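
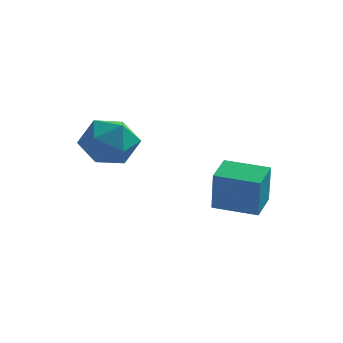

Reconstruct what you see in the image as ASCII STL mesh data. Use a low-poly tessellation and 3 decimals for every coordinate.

solid 
facet normal -0.900 0.213 0.380
outer loop
vertex -2.234 -4.052 1.266
vertex -1.826 -3.749 2.064
vertex -1.982 -3.143 1.354
endloop
endfacet
facet normal -0.901 0.282 -0.330
outer loop
vertex -2.234 -4.052 1.266
vertex -1.982 -3.143 1.354
vertex -1.827 -3.601 0.54
endloop
endfacet
facet normal -0.710 -0.346 -0.613
outer loop
vertex -2.234 -4.052 1.266
vertex -1.827 -3.601 0.54
vertex -1.574 -4.489 0.748
endloop
endfacet
facet normal -0.592 -0.802 -0.077
outer loop
vertex -2.234 -4.052 1.266
vertex -1.574 -4.489 0.748
vertex -1.573 -4.58 1.69
endloop
endfacet
facet normal -0.709 -0.457 0.536
outer loop
vertex -2.234 -4.052 1.266
vertex -1.573 -4.58 1.69
vertex -1.826 -3.749 2.064
endloop
endfacet
facet normal -0.403 0.763 -0.506
outer loop
vertex -1.827 -3.601 0.54
vertex -1.982 -3.143 1.354
vertex -1.167 -3.02 0.89
endloop
endfacet
facet normal -0.403 0.651 0.644
outer loop
vertex -1.982 -3.143 1.354
vertex -1.826 -3.749 2.064
vertex -1.166 -3.111 1.832
endloop
endfacet
facet normal -0.095 -0.432 0.897
outer loop
vertex -1.826 -3.749 2.064
vertex -1.573 -4.58 1.69
vertex -0.913 -3.999 2.04
endloop
endfacet
facet normal 0.095 -0.991 -0.096
outer loop
vertex -1.573 -4.58 1.69
vertex -1.574 -4.489 0.748
vertex -0.758 -4.457 1.226
endloop
endfacet
facet normal -0.094 -0.252 -0.963
outer loop
vertex -1.574 -4.489 0.748
vertex -1.827 -3.601 0.54
vertex -0.914 -3.851 0.516
endloop
endfacet
facet normal 0.592 0.802 0.077
outer loop
vertex -0.506 -3.548 1.314
vertex -1.167 -3.02 0.89
vertex -1.166 -3.111 1.832
endloop
endfacet
facet normal 0.710 0.346 0.613
outer loop
vertex -0.506 -3.548 1.314
vertex -1.166 -3.111 1.832
vertex -0.913 -3.999 2.04
endloop
endfacet
facet normal 0.901 -0.282 0.330
outer loop
vertex -0.506 -3.548 1.314
vertex -0.913 -3.999 2.04
vertex -0.758 -4.457 1.226
endloop
endfacet
facet normal 0.900 -0.213 -0.380
outer loop
vertex -0.506 -3.548 1.314
vertex -0.758 -4.457 1.226
vertex -0.914 -3.851 0.516
endloop
endfacet
facet normal 0.709 0.457 -0.536
outer loop
vertex -0.506 -3.548 1.314
vertex -0.914 -3.851 0.516
vertex -1.167 -3.02 0.89
endloop
endfacet
facet normal -0.095 0.991 0.096
outer loop
vertex -1.166 -3.111 1.832
vertex -1.167 -3.02 0.89
vertex -1.982 -3.143 1.354
endloop
endfacet
facet normal 0.094 0.252 0.963
outer loop
vertex -0.913 -3.999 2.04
vertex -1.166 -3.111 1.832
vertex -1.826 -3.749 2.064
endloop
endfacet
facet normal 0.403 -0.763 0.506
outer loop
vertex -0.758 -4.457 1.226
vertex -0.913 -3.999 2.04
vertex -1.573 -4.58 1.69
endloop
endfacet
facet normal 0.403 -0.651 -0.644
outer loop
vertex -0.914 -3.851 0.516
vertex -0.758 -4.457 1.226
vertex -1.574 -4.489 0.748
endloop
endfacet
facet normal 0.095 0.432 -0.897
outer loop
vertex -1.167 -3.02 0.89
vertex -0.914 -3.851 0.516
vertex -1.827 -3.601 0.54
endloop
endfacet
facet normal -0.994 0.068 0.087
outer loop
vertex 1.076 -1.372 -0.772
vertex 1.169 -0.287 -0.556
vertex 0.97 -1.075 -2.218
endloop
endfacet
facet normal -0.083 -0.977 -0.195
outer loop
vertex 2.411 -1.173 -2.344
vertex 1.076 -1.372 -0.772
vertex 0.97 -1.075 -2.218
endloop
endfacet
facet normal -0.994 0.068 0.087
outer loop
vertex 0.97 -1.075 -2.218
vertex 1.169 -0.287 -0.556
vertex 1.063 0.01 -2.002
endloop
endfacet
facet normal -0.072 0.201 -0.977
outer loop
vertex 1.063 0.01 -2.002
vertex 2.411 -1.173 -2.344
vertex 0.97 -1.075 -2.218
endloop
endfacet
facet normal 0.072 -0.201 0.977
outer loop
vertex 1.076 -1.372 -0.772
vertex 2.61 -0.385 -0.682
vertex 1.169 -0.287 -0.556
endloop
endfacet
facet normal -0.083 -0.977 -0.195
outer loop
vertex 2.517 -1.47 -0.898
vertex 1.076 -1.372 -0.772
vertex 2.411 -1.173 -2.344
endloop
endfacet
facet normal 0.072 -0.201 0.977
outer loop
vertex 2.517 -1.47 -0.898
vertex 2.61 -0.385 -0.682
vertex 1.076 -1.372 -0.772
endloop
endfacet
facet normal 0.083 0.977 0.195
outer loop
vertex 1.169 -0.287 -0.556
vertex 2.61 -0.385 -0.682
vertex 1.063 0.01 -2.002
endloop
endfacet
facet normal -0.072 0.201 -0.977
outer loop
vertex 2.504 -0.088 -2.128
vertex 2.411 -1.173 -2.344
vertex 1.063 0.01 -2.002
endloop
endfacet
facet normal 0.083 0.977 0.195
outer loop
vertex 1.063 0.01 -2.002
vertex 2.61 -0.385 -0.682
vertex 2.504 -0.088 -2.128
endloop
endfacet
facet normal 0.994 -0.068 -0.087
outer loop
vertex 2.504 -0.088 -2.128
vertex 2.517 -1.47 -0.898
vertex 2.411 -1.173 -2.344
endloop
endfacet
facet normal 0.994 -0.068 -0.087
outer loop
vertex 2.61 -0.385 -0.682
vertex 2.517 -1.47 -0.898
vertex 2.504 -0.088 -2.128
endloop
endfacet

endsolid


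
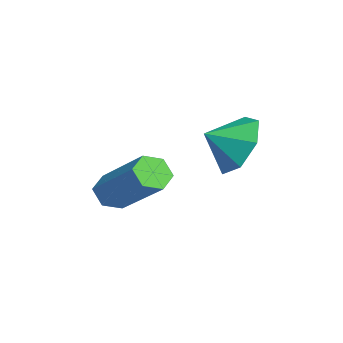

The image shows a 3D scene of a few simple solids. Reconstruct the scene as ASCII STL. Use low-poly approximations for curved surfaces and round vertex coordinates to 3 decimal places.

solid 
facet normal -0.194 0.854 -0.483
outer loop
vertex -0.794 1.481 -2.109
vertex -1.183 1.903 -1.206
vertex -0.178 1.924 -1.573
endloop
endfacet
facet normal 0.666 -0.728 -0.163
outer loop
vertex -0.794 1.481 -2.109
vertex -0.178 1.924 -1.573
vertex -0.977 0.997 -0.694
endloop
endfacet
facet normal -0.194 0.854 -0.482
outer loop
vertex -0.178 1.924 -1.573
vertex -1.183 1.903 -1.206
vertex -0.319 2.351 -0.76
endloop
endfacet
facet normal 0.848 -0.395 0.354
outer loop
vertex -0.178 1.924 -1.573
vertex -0.319 2.351 -0.76
vertex -0.977 0.997 -0.694
endloop
endfacet
facet normal -0.194 0.854 -0.482
outer loop
vertex -0.319 2.351 -0.76
vertex -1.183 1.903 -1.206
vertex -1.111 2.44 -0.283
endloop
endfacet
facet normal 0.490 -0.197 0.850
outer loop
vertex -0.319 2.351 -0.76
vertex -1.111 2.44 -0.283
vertex -0.977 0.997 -0.694
endloop
endfacet
facet normal -0.195 0.854 -0.482
outer loop
vertex -1.111 2.44 -0.283
vertex -1.183 1.903 -1.206
vertex -1.957 2.125 -0.5
endloop
endfacet
facet normal -0.138 -0.283 0.949
outer loop
vertex -1.111 2.44 -0.283
vertex -1.957 2.125 -0.5
vertex -0.977 0.997 -0.694
endloop
endfacet
facet normal -0.195 0.854 -0.482
outer loop
vertex -1.957 2.125 -0.5
vertex -1.183 1.903 -1.206
vertex -2.22 1.642 -1.249
endloop
endfacet
facet normal -0.564 -0.589 0.578
outer loop
vertex -1.957 2.125 -0.5
vertex -2.22 1.642 -1.249
vertex -0.977 0.997 -0.694
endloop
endfacet
facet normal -0.195 0.854 -0.482
outer loop
vertex -2.22 1.642 -1.249
vertex -1.183 1.903 -1.206
vertex -1.702 1.356 -1.965
endloop
endfacet
facet normal -0.466 -0.885 0.016
outer loop
vertex -2.22 1.642 -1.249
vertex -1.702 1.356 -1.965
vertex -0.977 0.997 -0.694
endloop
endfacet
facet normal -0.194 0.854 -0.483
outer loop
vertex -1.702 1.356 -1.965
vertex -1.183 1.903 -1.206
vertex -0.794 1.481 -2.109
endloop
endfacet
facet normal 0.081 -0.946 -0.313
outer loop
vertex -1.702 1.356 -1.965
vertex -0.794 1.481 -2.109
vertex -0.977 0.997 -0.694
endloop
endfacet
facet normal -0.612 -0.493 -0.619
outer loop
vertex -0.155 -1.141 -3.043
vertex -0.425 -1.397 -2.572
vertex -0.628 -0.875 -2.787
endloop
endfacet
facet normal 0.064 0.749 -0.660
outer loop
vertex -0.155 -1.141 -3.043
vertex -0.628 -0.875 -2.787
vertex 1.155 -0.087 -1.719
endloop
endfacet
facet normal 0.064 0.749 -0.660
outer loop
vertex 1.155 -0.087 -1.719
vertex -0.628 -0.875 -2.787
vertex 0.682 0.179 -1.463
endloop
endfacet
facet normal 0.612 0.493 0.619
outer loop
vertex 1.155 -0.087 -1.719
vertex 0.682 0.179 -1.463
vertex 0.885 -0.343 -1.248
endloop
endfacet
facet normal -0.612 -0.493 -0.619
outer loop
vertex -0.628 -0.875 -2.787
vertex -0.425 -1.397 -2.572
vertex -0.898 -1.131 -2.316
endloop
endfacet
facet normal -0.650 0.759 0.040
outer loop
vertex -0.628 -0.875 -2.787
vertex -0.898 -1.131 -2.316
vertex 0.682 0.179 -1.463
endloop
endfacet
facet normal -0.650 0.759 0.040
outer loop
vertex 0.682 0.179 -1.463
vertex -0.898 -1.131 -2.316
vertex 0.412 -0.077 -0.992
endloop
endfacet
facet normal 0.612 0.493 0.619
outer loop
vertex 0.682 0.179 -1.463
vertex 0.412 -0.077 -0.992
vertex 0.885 -0.343 -1.248
endloop
endfacet
facet normal -0.612 -0.493 -0.619
outer loop
vertex -0.898 -1.131 -2.316
vertex -0.425 -1.397 -2.572
vertex -0.695 -1.653 -2.101
endloop
endfacet
facet normal -0.715 0.010 0.699
outer loop
vertex -0.898 -1.131 -2.316
vertex -0.695 -1.653 -2.101
vertex 0.412 -0.077 -0.992
endloop
endfacet
facet normal -0.715 0.010 0.699
outer loop
vertex 0.412 -0.077 -0.992
vertex -0.695 -1.653 -2.101
vertex 0.615 -0.599 -0.777
endloop
endfacet
facet normal 0.612 0.493 0.619
outer loop
vertex 0.412 -0.077 -0.992
vertex 0.615 -0.599 -0.777
vertex 0.885 -0.343 -1.248
endloop
endfacet
facet normal -0.612 -0.493 -0.619
outer loop
vertex -0.695 -1.653 -2.101
vertex -0.425 -1.397 -2.572
vertex -0.222 -1.919 -2.357
endloop
endfacet
facet normal -0.064 -0.749 0.660
outer loop
vertex -0.695 -1.653 -2.101
vertex -0.222 -1.919 -2.357
vertex 0.615 -0.599 -0.777
endloop
endfacet
facet normal -0.064 -0.749 0.660
outer loop
vertex 0.615 -0.599 -0.777
vertex -0.222 -1.919 -2.357
vertex 1.088 -0.865 -1.033
endloop
endfacet
facet normal 0.612 0.493 0.619
outer loop
vertex 0.615 -0.599 -0.777
vertex 1.088 -0.865 -1.033
vertex 0.885 -0.343 -1.248
endloop
endfacet
facet normal -0.612 -0.493 -0.619
outer loop
vertex -0.222 -1.919 -2.357
vertex -0.425 -1.397 -2.572
vertex 0.048 -1.663 -2.828
endloop
endfacet
facet normal 0.650 -0.759 -0.040
outer loop
vertex -0.222 -1.919 -2.357
vertex 0.048 -1.663 -2.828
vertex 1.088 -0.865 -1.033
endloop
endfacet
facet normal 0.650 -0.759 -0.040
outer loop
vertex 1.088 -0.865 -1.033
vertex 0.048 -1.663 -2.828
vertex 1.358 -0.609 -1.504
endloop
endfacet
facet normal 0.612 0.493 0.619
outer loop
vertex 1.088 -0.865 -1.033
vertex 1.358 -0.609 -1.504
vertex 0.885 -0.343 -1.248
endloop
endfacet
facet normal -0.612 -0.493 -0.619
outer loop
vertex 0.048 -1.663 -2.828
vertex -0.425 -1.397 -2.572
vertex -0.155 -1.141 -3.043
endloop
endfacet
facet normal 0.715 -0.010 -0.699
outer loop
vertex 0.048 -1.663 -2.828
vertex -0.155 -1.141 -3.043
vertex 1.358 -0.609 -1.504
endloop
endfacet
facet normal 0.715 -0.010 -0.699
outer loop
vertex 1.358 -0.609 -1.504
vertex -0.155 -1.141 -3.043
vertex 1.155 -0.087 -1.719
endloop
endfacet
facet normal 0.612 0.493 0.619
outer loop
vertex 1.358 -0.609 -1.504
vertex 1.155 -0.087 -1.719
vertex 0.885 -0.343 -1.248
endloop
endfacet

endsolid


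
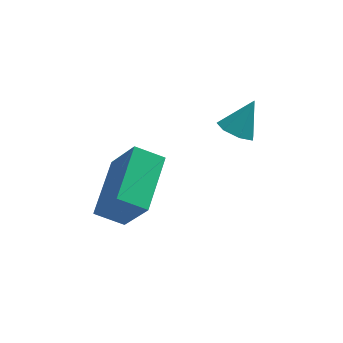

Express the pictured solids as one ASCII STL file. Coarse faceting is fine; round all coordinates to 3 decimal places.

solid 
facet normal -0.465 -0.385 -0.797
outer loop
vertex 2.969 1.456 -3.308
vertex 2.456 1.91 -3.228
vertex 3.035 1.976 -3.598
endloop
endfacet
facet normal 0.992 -0.123 0.005
outer loop
vertex 2.969 1.456 -3.308
vertex 3.035 1.976 -3.598
vertex 3.084 2.43 -2.152
endloop
endfacet
facet normal -0.465 -0.385 -0.797
outer loop
vertex 3.035 1.976 -3.598
vertex 2.456 1.91 -3.228
vertex 2.665 2.446 -3.609
endloop
endfacet
facet normal 0.770 0.601 -0.215
outer loop
vertex 3.035 1.976 -3.598
vertex 2.665 2.446 -3.609
vertex 3.084 2.43 -2.152
endloop
endfacet
facet normal -0.465 -0.385 -0.797
outer loop
vertex 2.665 2.446 -3.609
vertex 2.456 1.91 -3.228
vertex 2.138 2.513 -3.334
endloop
endfacet
facet normal 0.115 0.993 -0.022
outer loop
vertex 2.665 2.446 -3.609
vertex 2.138 2.513 -3.334
vertex 3.084 2.43 -2.152
endloop
endfacet
facet normal -0.465 -0.385 -0.797
outer loop
vertex 2.138 2.513 -3.334
vertex 2.456 1.91 -3.228
vertex 1.85 2.126 -2.979
endloop
endfacet
facet normal -0.481 0.760 0.438
outer loop
vertex 2.138 2.513 -3.334
vertex 1.85 2.126 -2.979
vertex 3.084 2.43 -2.152
endloop
endfacet
facet normal -0.465 -0.385 -0.797
outer loop
vertex 1.85 2.126 -2.979
vertex 2.456 1.91 -3.228
vertex 2.019 1.576 -2.812
endloop
endfacet
facet normal -0.568 0.074 0.820
outer loop
vertex 1.85 2.126 -2.979
vertex 2.019 1.576 -2.812
vertex 3.084 2.43 -2.152
endloop
endfacet
facet normal -0.464 -0.385 -0.797
outer loop
vertex 2.019 1.576 -2.812
vertex 2.456 1.91 -3.228
vertex 2.517 1.278 -2.958
endloop
endfacet
facet normal -0.081 -0.544 0.835
outer loop
vertex 2.019 1.576 -2.812
vertex 2.517 1.278 -2.958
vertex 3.084 2.43 -2.152
endloop
endfacet
facet normal -0.465 -0.385 -0.797
outer loop
vertex 2.517 1.278 -2.958
vertex 2.456 1.91 -3.228
vertex 2.969 1.456 -3.308
endloop
endfacet
facet normal 0.614 -0.632 0.472
outer loop
vertex 2.517 1.278 -2.958
vertex 2.969 1.456 -3.308
vertex 3.084 2.43 -2.152
endloop
endfacet
facet normal -0.381 0.390 -0.839
outer loop
vertex -2.21 -1.128 -4.176
vertex -1.59 0.813 -3.556
vertex -1.253 -1.273 -4.678
endloop
endfacet
facet normal -0.291 -0.911 -0.291
outer loop
vertex -0.53 -2.013 -3.084
vertex -2.21 -1.128 -4.176
vertex -1.253 -1.273 -4.678
endloop
endfacet
facet normal -0.381 0.390 -0.839
outer loop
vertex -1.253 -1.273 -4.678
vertex -1.59 0.813 -3.556
vertex -0.633 0.668 -4.058
endloop
endfacet
facet normal 0.878 -0.133 -0.460
outer loop
vertex -0.633 0.668 -4.058
vertex -0.53 -2.013 -3.084
vertex -1.253 -1.273 -4.678
endloop
endfacet
facet normal -0.878 0.133 0.460
outer loop
vertex -2.21 -1.128 -4.176
vertex -0.867 0.073 -1.962
vertex -1.59 0.813 -3.556
endloop
endfacet
facet normal -0.291 -0.911 -0.291
outer loop
vertex -1.487 -1.868 -2.582
vertex -2.21 -1.128 -4.176
vertex -0.53 -2.013 -3.084
endloop
endfacet
facet normal -0.878 0.133 0.460
outer loop
vertex -1.487 -1.868 -2.582
vertex -0.867 0.073 -1.962
vertex -2.21 -1.128 -4.176
endloop
endfacet
facet normal 0.291 0.911 0.291
outer loop
vertex -1.59 0.813 -3.556
vertex -0.867 0.073 -1.962
vertex -0.633 0.668 -4.058
endloop
endfacet
facet normal 0.878 -0.133 -0.460
outer loop
vertex 0.09 -0.072 -2.464
vertex -0.53 -2.013 -3.084
vertex -0.633 0.668 -4.058
endloop
endfacet
facet normal 0.291 0.911 0.291
outer loop
vertex -0.633 0.668 -4.058
vertex -0.867 0.073 -1.962
vertex 0.09 -0.072 -2.464
endloop
endfacet
facet normal 0.381 -0.390 0.839
outer loop
vertex 0.09 -0.072 -2.464
vertex -1.487 -1.868 -2.582
vertex -0.53 -2.013 -3.084
endloop
endfacet
facet normal 0.381 -0.390 0.839
outer loop
vertex -0.867 0.073 -1.962
vertex -1.487 -1.868 -2.582
vertex 0.09 -0.072 -2.464
endloop
endfacet

endsolid


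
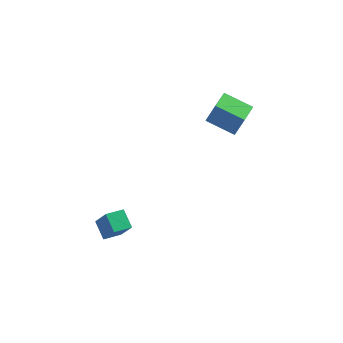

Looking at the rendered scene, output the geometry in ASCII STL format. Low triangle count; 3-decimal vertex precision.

solid 
facet normal -0.831 0.447 0.331
outer loop
vertex 2.723 3.264 4.576
vertex 3.401 4.676 4.372
vertex 2.171 3.319 3.118
endloop
endfacet
facet normal -0.429 -0.894 0.129
outer loop
vertex 3.799 2.444 2.468
vertex 2.723 3.264 4.576
vertex 2.171 3.319 3.118
endloop
endfacet
facet normal -0.831 0.446 0.332
outer loop
vertex 2.171 3.319 3.118
vertex 3.401 4.676 4.372
vertex 2.848 4.731 2.914
endloop
endfacet
facet normal -0.354 0.035 -0.934
outer loop
vertex 2.848 4.731 2.914
vertex 3.799 2.444 2.468
vertex 2.171 3.319 3.118
endloop
endfacet
facet normal 0.354 -0.035 0.934
outer loop
vertex 2.723 3.264 4.576
vertex 5.029 3.801 3.722
vertex 3.401 4.676 4.372
endloop
endfacet
facet normal -0.429 -0.894 0.129
outer loop
vertex 4.352 2.389 3.926
vertex 2.723 3.264 4.576
vertex 3.799 2.444 2.468
endloop
endfacet
facet normal 0.354 -0.035 0.935
outer loop
vertex 4.352 2.389 3.926
vertex 5.029 3.801 3.722
vertex 2.723 3.264 4.576
endloop
endfacet
facet normal 0.429 0.894 -0.129
outer loop
vertex 3.401 4.676 4.372
vertex 5.029 3.801 3.722
vertex 2.848 4.731 2.914
endloop
endfacet
facet normal -0.354 0.035 -0.935
outer loop
vertex 4.477 3.856 2.264
vertex 3.799 2.444 2.468
vertex 2.848 4.731 2.914
endloop
endfacet
facet normal 0.429 0.894 -0.129
outer loop
vertex 2.848 4.731 2.914
vertex 5.029 3.801 3.722
vertex 4.477 3.856 2.264
endloop
endfacet
facet normal 0.831 -0.447 -0.332
outer loop
vertex 4.477 3.856 2.264
vertex 4.352 2.389 3.926
vertex 3.799 2.444 2.468
endloop
endfacet
facet normal 0.831 -0.446 -0.332
outer loop
vertex 5.029 3.801 3.722
vertex 4.352 2.389 3.926
vertex 4.477 3.856 2.264
endloop
endfacet
facet normal -0.390 0.361 -0.847
outer loop
vertex -4.681 -2.26 -0.242
vertex -3.648 -1.723 -0.488
vertex -4.287 -3.305 -0.869
endloop
endfacet
facet normal -0.868 -0.451 0.206
outer loop
vertex -3.692 -3.857 0.428
vertex -4.681 -2.26 -0.242
vertex -4.287 -3.305 -0.869
endloop
endfacet
facet normal -0.389 0.361 -0.847
outer loop
vertex -4.287 -3.305 -0.869
vertex -3.648 -1.723 -0.488
vertex -3.254 -2.767 -1.114
endloop
endfacet
facet normal 0.309 -0.816 -0.489
outer loop
vertex -3.254 -2.767 -1.114
vertex -3.692 -3.857 0.428
vertex -4.287 -3.305 -0.869
endloop
endfacet
facet normal -0.308 0.816 0.489
outer loop
vertex -4.681 -2.26 -0.242
vertex -3.053 -2.275 0.809
vertex -3.648 -1.723 -0.488
endloop
endfacet
facet normal -0.868 -0.451 0.206
outer loop
vertex -4.086 -2.813 1.054
vertex -4.681 -2.26 -0.242
vertex -3.692 -3.857 0.428
endloop
endfacet
facet normal -0.309 0.815 0.490
outer loop
vertex -4.086 -2.813 1.054
vertex -3.053 -2.275 0.809
vertex -4.681 -2.26 -0.242
endloop
endfacet
facet normal 0.868 0.451 -0.206
outer loop
vertex -3.648 -1.723 -0.488
vertex -3.053 -2.275 0.809
vertex -3.254 -2.767 -1.114
endloop
endfacet
facet normal 0.308 -0.816 -0.489
outer loop
vertex -2.659 -3.32 0.182
vertex -3.692 -3.857 0.428
vertex -3.254 -2.767 -1.114
endloop
endfacet
facet normal 0.868 0.451 -0.206
outer loop
vertex -3.254 -2.767 -1.114
vertex -3.053 -2.275 0.809
vertex -2.659 -3.32 0.182
endloop
endfacet
facet normal 0.389 -0.361 0.847
outer loop
vertex -2.659 -3.32 0.182
vertex -4.086 -2.813 1.054
vertex -3.692 -3.857 0.428
endloop
endfacet
facet normal 0.389 -0.362 0.847
outer loop
vertex -3.053 -2.275 0.809
vertex -4.086 -2.813 1.054
vertex -2.659 -3.32 0.182
endloop
endfacet

endsolid


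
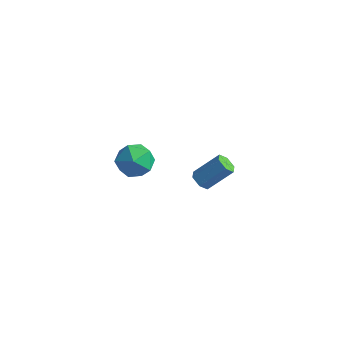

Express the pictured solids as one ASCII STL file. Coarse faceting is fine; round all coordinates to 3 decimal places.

solid 
facet normal -0.812 -0.263 0.521
outer loop
vertex -3.126 -3.012 3.925
vertex -2.728 -3.901 4.097
vertex -2.565 -3.156 4.726
endloop
endfacet
facet normal -0.697 0.440 0.567
outer loop
vertex -3.126 -3.012 3.925
vertex -2.565 -3.156 4.726
vertex -2.47 -2.326 4.199
endloop
endfacet
facet normal -0.700 0.708 -0.095
outer loop
vertex -3.126 -3.012 3.925
vertex -2.47 -2.326 4.199
vertex -2.574 -2.557 3.243
endloop
endfacet
facet normal -0.818 0.169 -0.549
outer loop
vertex -3.126 -3.012 3.925
vertex -2.574 -2.557 3.243
vertex -2.734 -3.531 3.181
endloop
endfacet
facet normal -0.887 -0.430 -0.168
outer loop
vertex -3.126 -3.012 3.925
vertex -2.734 -3.531 3.181
vertex -2.728 -3.901 4.097
endloop
endfacet
facet normal -0.045 0.539 0.841
outer loop
vertex -2.47 -2.326 4.199
vertex -2.565 -3.156 4.726
vertex -1.666 -2.789 4.539
endloop
endfacet
facet normal -0.232 -0.597 0.768
outer loop
vertex -2.565 -3.156 4.726
vertex -2.728 -3.901 4.097
vertex -1.826 -3.763 4.477
endloop
endfacet
facet normal -0.353 -0.868 -0.348
outer loop
vertex -2.728 -3.901 4.097
vertex -2.734 -3.531 3.181
vertex -1.93 -3.994 3.521
endloop
endfacet
facet normal -0.242 0.101 -0.965
outer loop
vertex -2.734 -3.531 3.181
vertex -2.574 -2.557 3.243
vertex -1.835 -3.164 2.994
endloop
endfacet
facet normal -0.052 0.972 -0.229
outer loop
vertex -2.574 -2.557 3.243
vertex -2.47 -2.326 4.199
vertex -1.672 -2.419 3.623
endloop
endfacet
facet normal 0.818 -0.169 0.549
outer loop
vertex -1.274 -3.308 3.795
vertex -1.666 -2.789 4.539
vertex -1.826 -3.763 4.477
endloop
endfacet
facet normal 0.700 -0.708 0.095
outer loop
vertex -1.274 -3.308 3.795
vertex -1.826 -3.763 4.477
vertex -1.93 -3.994 3.521
endloop
endfacet
facet normal 0.697 -0.440 -0.567
outer loop
vertex -1.274 -3.308 3.795
vertex -1.93 -3.994 3.521
vertex -1.835 -3.164 2.994
endloop
endfacet
facet normal 0.812 0.263 -0.521
outer loop
vertex -1.274 -3.308 3.795
vertex -1.835 -3.164 2.994
vertex -1.672 -2.419 3.623
endloop
endfacet
facet normal 0.887 0.430 0.168
outer loop
vertex -1.274 -3.308 3.795
vertex -1.672 -2.419 3.623
vertex -1.666 -2.789 4.539
endloop
endfacet
facet normal 0.242 -0.101 0.965
outer loop
vertex -1.826 -3.763 4.477
vertex -1.666 -2.789 4.539
vertex -2.565 -3.156 4.726
endloop
endfacet
facet normal 0.052 -0.972 0.229
outer loop
vertex -1.93 -3.994 3.521
vertex -1.826 -3.763 4.477
vertex -2.728 -3.901 4.097
endloop
endfacet
facet normal 0.045 -0.539 -0.841
outer loop
vertex -1.835 -3.164 2.994
vertex -1.93 -3.994 3.521
vertex -2.734 -3.531 3.181
endloop
endfacet
facet normal 0.232 0.597 -0.768
outer loop
vertex -1.672 -2.419 3.623
vertex -1.835 -3.164 2.994
vertex -2.574 -2.557 3.243
endloop
endfacet
facet normal 0.353 0.868 0.348
outer loop
vertex -1.666 -2.789 4.539
vertex -1.672 -2.419 3.623
vertex -2.47 -2.326 4.199
endloop
endfacet
facet normal -0.530 -0.502 -0.684
outer loop
vertex -2.184 2.493 -2.353
vertex -2.389 2.144 -1.938
vertex -2.674 2.63 -2.074
endloop
endfacet
facet normal -0.080 0.832 -0.549
outer loop
vertex -2.184 2.493 -2.353
vertex -2.674 2.63 -2.074
vertex -1.306 3.326 -1.217
endloop
endfacet
facet normal -0.080 0.832 -0.549
outer loop
vertex -1.306 3.326 -1.217
vertex -2.674 2.63 -2.074
vertex -1.795 3.463 -0.938
endloop
endfacet
facet normal 0.531 0.500 0.684
outer loop
vertex -1.306 3.326 -1.217
vertex -1.795 3.463 -0.938
vertex -1.511 2.976 -0.802
endloop
endfacet
facet normal -0.530 -0.502 -0.684
outer loop
vertex -2.674 2.63 -2.074
vertex -2.389 2.144 -1.938
vertex -2.879 2.281 -1.659
endloop
endfacet
facet normal -0.771 0.621 0.141
outer loop
vertex -2.674 2.63 -2.074
vertex -2.879 2.281 -1.659
vertex -1.795 3.463 -0.938
endloop
endfacet
facet normal -0.771 0.621 0.141
outer loop
vertex -1.795 3.463 -0.938
vertex -2.879 2.281 -1.659
vertex -2.001 3.113 -0.523
endloop
endfacet
facet normal 0.530 0.500 0.685
outer loop
vertex -1.795 3.463 -0.938
vertex -2.001 3.113 -0.523
vertex -1.511 2.976 -0.802
endloop
endfacet
facet normal -0.530 -0.501 -0.684
outer loop
vertex -2.879 2.281 -1.659
vertex -2.389 2.144 -1.938
vertex -2.594 1.794 -1.523
endloop
endfacet
facet normal -0.692 -0.212 0.690
outer loop
vertex -2.879 2.281 -1.659
vertex -2.594 1.794 -1.523
vertex -2.001 3.113 -0.523
endloop
endfacet
facet normal -0.692 -0.212 0.690
outer loop
vertex -2.001 3.113 -0.523
vertex -2.594 1.794 -1.523
vertex -1.716 2.627 -0.387
endloop
endfacet
facet normal 0.530 0.502 0.684
outer loop
vertex -2.001 3.113 -0.523
vertex -1.716 2.627 -0.387
vertex -1.511 2.976 -0.802
endloop
endfacet
facet normal -0.531 -0.500 -0.684
outer loop
vertex -2.594 1.794 -1.523
vertex -2.389 2.144 -1.938
vertex -2.105 1.657 -1.802
endloop
endfacet
facet normal 0.080 -0.832 0.549
outer loop
vertex -2.594 1.794 -1.523
vertex -2.105 1.657 -1.802
vertex -1.716 2.627 -0.387
endloop
endfacet
facet normal 0.080 -0.832 0.549
outer loop
vertex -1.716 2.627 -0.387
vertex -2.105 1.657 -1.802
vertex -1.226 2.49 -0.666
endloop
endfacet
facet normal 0.530 0.502 0.684
outer loop
vertex -1.716 2.627 -0.387
vertex -1.226 2.49 -0.666
vertex -1.511 2.976 -0.802
endloop
endfacet
facet normal -0.530 -0.500 -0.685
outer loop
vertex -2.105 1.657 -1.802
vertex -2.389 2.144 -1.938
vertex -1.899 2.007 -2.217
endloop
endfacet
facet normal 0.771 -0.621 -0.141
outer loop
vertex -2.105 1.657 -1.802
vertex -1.899 2.007 -2.217
vertex -1.226 2.49 -0.666
endloop
endfacet
facet normal 0.771 -0.621 -0.141
outer loop
vertex -1.226 2.49 -0.666
vertex -1.899 2.007 -2.217
vertex -1.021 2.839 -1.081
endloop
endfacet
facet normal 0.530 0.502 0.684
outer loop
vertex -1.226 2.49 -0.666
vertex -1.021 2.839 -1.081
vertex -1.511 2.976 -0.802
endloop
endfacet
facet normal -0.530 -0.502 -0.684
outer loop
vertex -1.899 2.007 -2.217
vertex -2.389 2.144 -1.938
vertex -2.184 2.493 -2.353
endloop
endfacet
facet normal 0.692 0.212 -0.690
outer loop
vertex -1.899 2.007 -2.217
vertex -2.184 2.493 -2.353
vertex -1.021 2.839 -1.081
endloop
endfacet
facet normal 0.692 0.212 -0.690
outer loop
vertex -1.021 2.839 -1.081
vertex -2.184 2.493 -2.353
vertex -1.306 3.326 -1.217
endloop
endfacet
facet normal 0.530 0.501 0.684
outer loop
vertex -1.021 2.839 -1.081
vertex -1.306 3.326 -1.217
vertex -1.511 2.976 -0.802
endloop
endfacet

endsolid


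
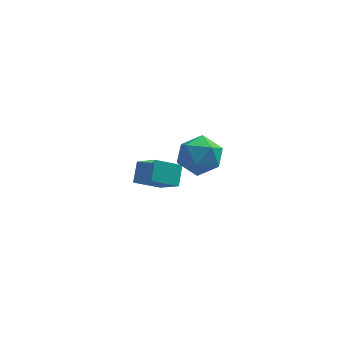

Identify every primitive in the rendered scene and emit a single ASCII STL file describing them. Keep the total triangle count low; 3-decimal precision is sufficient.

solid 
facet normal -0.826 -0.313 0.469
outer loop
vertex -2.23 -0.219 -3.046
vertex -2.116 0.622 -2.285
vertex -3.096 0.714 -3.948
endloop
endfacet
facet normal -0.100 -0.738 -0.667
outer loop
vertex -1.924 1.158 -4.615
vertex -2.23 -0.219 -3.046
vertex -3.096 0.714 -3.948
endloop
endfacet
facet normal -0.826 -0.313 0.469
outer loop
vertex -3.096 0.714 -3.948
vertex -2.116 0.622 -2.285
vertex -2.982 1.555 -3.187
endloop
endfacet
facet normal -0.555 0.598 -0.578
outer loop
vertex -2.982 1.555 -3.187
vertex -1.924 1.158 -4.615
vertex -3.096 0.714 -3.948
endloop
endfacet
facet normal 0.555 -0.598 0.578
outer loop
vertex -2.23 -0.219 -3.046
vertex -0.944 1.066 -2.952
vertex -2.116 0.622 -2.285
endloop
endfacet
facet normal -0.100 -0.738 -0.667
outer loop
vertex -1.058 0.225 -3.713
vertex -2.23 -0.219 -3.046
vertex -1.924 1.158 -4.615
endloop
endfacet
facet normal 0.555 -0.598 0.578
outer loop
vertex -1.058 0.225 -3.713
vertex -0.944 1.066 -2.952
vertex -2.23 -0.219 -3.046
endloop
endfacet
facet normal 0.100 0.738 0.667
outer loop
vertex -2.116 0.622 -2.285
vertex -0.944 1.066 -2.952
vertex -2.982 1.555 -3.187
endloop
endfacet
facet normal -0.555 0.598 -0.578
outer loop
vertex -1.81 1.999 -3.854
vertex -1.924 1.158 -4.615
vertex -2.982 1.555 -3.187
endloop
endfacet
facet normal 0.100 0.738 0.667
outer loop
vertex -2.982 1.555 -3.187
vertex -0.944 1.066 -2.952
vertex -1.81 1.999 -3.854
endloop
endfacet
facet normal 0.826 0.313 -0.469
outer loop
vertex -1.81 1.999 -3.854
vertex -1.058 0.225 -3.713
vertex -1.924 1.158 -4.615
endloop
endfacet
facet normal 0.826 0.313 -0.469
outer loop
vertex -0.944 1.066 -2.952
vertex -1.058 0.225 -3.713
vertex -1.81 1.999 -3.854
endloop
endfacet
facet normal -0.526 0.398 0.752
outer loop
vertex -0.784 -3.348 1.899
vertex -0.544 -4.184 2.509
vertex 0.09 -3.332 2.502
endloop
endfacet
facet normal -0.250 0.908 0.338
outer loop
vertex -0.784 -3.348 1.899
vertex 0.09 -3.332 2.502
vertex 0.122 -2.954 1.51
endloop
endfacet
facet normal -0.491 0.807 -0.327
outer loop
vertex -0.784 -3.348 1.899
vertex 0.122 -2.954 1.51
vertex -0.491 -3.573 0.904
endloop
endfacet
facet normal -0.917 0.235 -0.323
outer loop
vertex -0.784 -3.348 1.899
vertex -0.491 -3.573 0.904
vertex -0.903 -4.333 1.521
endloop
endfacet
facet normal -0.939 -0.019 0.344
outer loop
vertex -0.784 -3.348 1.899
vertex -0.903 -4.333 1.521
vertex -0.544 -4.184 2.509
endloop
endfacet
facet normal 0.459 0.825 0.329
outer loop
vertex 0.122 -2.954 1.51
vertex 0.09 -3.332 2.502
vertex 0.923 -3.547 1.879
endloop
endfacet
facet normal 0.012 -0.001 1.000
outer loop
vertex 0.09 -3.332 2.502
vertex -0.544 -4.184 2.509
vertex 0.511 -4.307 2.496
endloop
endfacet
facet normal -0.656 -0.674 0.340
outer loop
vertex -0.544 -4.184 2.509
vertex -0.903 -4.333 1.521
vertex -0.102 -4.926 1.89
endloop
endfacet
facet normal -0.620 -0.263 -0.739
outer loop
vertex -0.903 -4.333 1.521
vertex -0.491 -3.573 0.904
vertex -0.07 -4.548 0.898
endloop
endfacet
facet normal 0.068 0.663 -0.746
outer loop
vertex -0.491 -3.573 0.904
vertex 0.122 -2.954 1.51
vertex 0.564 -3.696 0.891
endloop
endfacet
facet normal 0.917 -0.235 0.323
outer loop
vertex 0.804 -4.532 1.501
vertex 0.923 -3.547 1.879
vertex 0.511 -4.307 2.496
endloop
endfacet
facet normal 0.491 -0.807 0.327
outer loop
vertex 0.804 -4.532 1.501
vertex 0.511 -4.307 2.496
vertex -0.102 -4.926 1.89
endloop
endfacet
facet normal 0.250 -0.908 -0.338
outer loop
vertex 0.804 -4.532 1.501
vertex -0.102 -4.926 1.89
vertex -0.07 -4.548 0.898
endloop
endfacet
facet normal 0.526 -0.398 -0.752
outer loop
vertex 0.804 -4.532 1.501
vertex -0.07 -4.548 0.898
vertex 0.564 -3.696 0.891
endloop
endfacet
facet normal 0.939 0.019 -0.344
outer loop
vertex 0.804 -4.532 1.501
vertex 0.564 -3.696 0.891
vertex 0.923 -3.547 1.879
endloop
endfacet
facet normal 0.620 0.263 0.739
outer loop
vertex 0.511 -4.307 2.496
vertex 0.923 -3.547 1.879
vertex 0.09 -3.332 2.502
endloop
endfacet
facet normal -0.068 -0.663 0.746
outer loop
vertex -0.102 -4.926 1.89
vertex 0.511 -4.307 2.496
vertex -0.544 -4.184 2.509
endloop
endfacet
facet normal -0.459 -0.825 -0.329
outer loop
vertex -0.07 -4.548 0.898
vertex -0.102 -4.926 1.89
vertex -0.903 -4.333 1.521
endloop
endfacet
facet normal -0.012 0.001 -1.000
outer loop
vertex 0.564 -3.696 0.891
vertex -0.07 -4.548 0.898
vertex -0.491 -3.573 0.904
endloop
endfacet
facet normal 0.656 0.674 -0.340
outer loop
vertex 0.923 -3.547 1.879
vertex 0.564 -3.696 0.891
vertex 0.122 -2.954 1.51
endloop
endfacet

endsolid


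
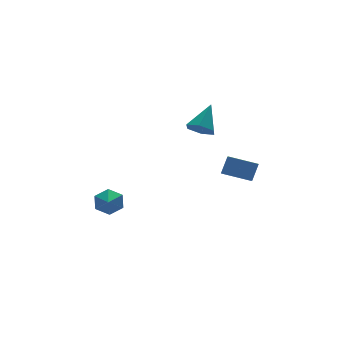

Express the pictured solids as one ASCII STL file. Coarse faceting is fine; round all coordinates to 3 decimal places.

solid 
facet normal -0.481 -0.233 -0.845
outer loop
vertex 3.784 -2.705 -0.415
vertex 2.392 -1.568 0.064
vertex 4.712 -1.171 -1.366
endloop
endfacet
facet normal 0.748 -0.612 -0.257
outer loop
vertex 5.328 -0.872 -0.284
vertex 3.784 -2.705 -0.415
vertex 4.712 -1.171 -1.366
endloop
endfacet
facet normal -0.481 -0.233 -0.845
outer loop
vertex 4.712 -1.171 -1.366
vertex 2.392 -1.568 0.064
vertex 3.32 -0.033 -0.887
endloop
endfacet
facet normal 0.457 0.756 -0.469
outer loop
vertex 3.32 -0.033 -0.887
vertex 5.328 -0.872 -0.284
vertex 4.712 -1.171 -1.366
endloop
endfacet
facet normal -0.456 -0.756 0.469
outer loop
vertex 3.784 -2.705 -0.415
vertex 3.008 -1.269 1.146
vertex 2.392 -1.568 0.064
endloop
endfacet
facet normal 0.748 -0.612 -0.257
outer loop
vertex 4.4 -2.407 0.667
vertex 3.784 -2.705 -0.415
vertex 5.328 -0.872 -0.284
endloop
endfacet
facet normal -0.457 -0.756 0.468
outer loop
vertex 4.4 -2.407 0.667
vertex 3.008 -1.269 1.146
vertex 3.784 -2.705 -0.415
endloop
endfacet
facet normal -0.748 0.612 0.257
outer loop
vertex 2.392 -1.568 0.064
vertex 3.008 -1.269 1.146
vertex 3.32 -0.033 -0.887
endloop
endfacet
facet normal 0.457 0.756 -0.468
outer loop
vertex 3.936 0.265 0.195
vertex 5.328 -0.872 -0.284
vertex 3.32 -0.033 -0.887
endloop
endfacet
facet normal -0.748 0.612 0.257
outer loop
vertex 3.32 -0.033 -0.887
vertex 3.008 -1.269 1.146
vertex 3.936 0.265 0.195
endloop
endfacet
facet normal 0.481 0.233 0.845
outer loop
vertex 3.936 0.265 0.195
vertex 4.4 -2.407 0.667
vertex 5.328 -0.872 -0.284
endloop
endfacet
facet normal 0.481 0.233 0.845
outer loop
vertex 3.008 -1.269 1.146
vertex 4.4 -2.407 0.667
vertex 3.936 0.265 0.195
endloop
endfacet
facet normal 0.443 0.776 -0.449
outer loop
vertex -2.81 0.783 -1.444
vertex -3.601 0.974 -1.894
vertex -3.434 1.359 -1.064
endloop
endfacet
facet normal 0.285 -0.293 0.913
outer loop
vertex -2.81 0.783 -1.444
vertex -3.434 1.359 -1.064
vertex -4.199 -0.074 -1.286
endloop
endfacet
facet normal 0.443 0.776 -0.449
outer loop
vertex -3.434 1.359 -1.064
vertex -3.601 0.974 -1.894
vertex -4.225 1.55 -1.514
endloop
endfacet
facet normal -0.470 0.115 0.875
outer loop
vertex -3.434 1.359 -1.064
vertex -4.225 1.55 -1.514
vertex -4.199 -0.074 -1.286
endloop
endfacet
facet normal 0.442 0.776 -0.450
outer loop
vertex -4.225 1.55 -1.514
vertex -3.601 0.974 -1.894
vertex -4.393 1.164 -2.344
endloop
endfacet
facet normal -0.981 0.011 0.193
outer loop
vertex -4.225 1.55 -1.514
vertex -4.393 1.164 -2.344
vertex -4.199 -0.074 -1.286
endloop
endfacet
facet normal 0.442 0.776 -0.451
outer loop
vertex -4.393 1.164 -2.344
vertex -3.601 0.974 -1.894
vertex -3.769 0.588 -2.723
endloop
endfacet
facet normal -0.738 -0.502 -0.452
outer loop
vertex -4.393 1.164 -2.344
vertex -3.769 0.588 -2.723
vertex -4.199 -0.074 -1.286
endloop
endfacet
facet normal 0.443 0.775 -0.451
outer loop
vertex -3.769 0.588 -2.723
vertex -3.601 0.974 -1.894
vertex -2.978 0.398 -2.273
endloop
endfacet
facet normal 0.017 -0.910 -0.414
outer loop
vertex -3.769 0.588 -2.723
vertex -2.978 0.398 -2.273
vertex -4.199 -0.074 -1.286
endloop
endfacet
facet normal 0.443 0.775 -0.450
outer loop
vertex -2.978 0.398 -2.273
vertex -3.601 0.974 -1.894
vertex -2.81 0.783 -1.444
endloop
endfacet
facet normal 0.528 -0.806 0.267
outer loop
vertex -2.978 0.398 -2.273
vertex -2.81 0.783 -1.444
vertex -4.199 -0.074 -1.286
endloop
endfacet
facet normal -0.592 -0.404 -0.697
outer loop
vertex 3.767 3.0 1.038
vertex 3.362 2.432 1.711
vertex 2.985 3.306 1.525
endloop
endfacet
facet normal 0.234 0.947 -0.219
outer loop
vertex 3.767 3.0 1.038
vertex 2.985 3.306 1.525
vertex 4.618 3.288 3.189
endloop
endfacet
facet normal -0.593 -0.404 -0.697
outer loop
vertex 2.985 3.306 1.525
vertex 3.362 2.432 1.711
vertex 2.581 2.738 2.198
endloop
endfacet
facet normal -0.422 0.802 0.423
outer loop
vertex 2.985 3.306 1.525
vertex 2.581 2.738 2.198
vertex 4.618 3.288 3.189
endloop
endfacet
facet normal -0.593 -0.404 -0.697
outer loop
vertex 2.581 2.738 2.198
vertex 3.362 2.432 1.711
vertex 2.957 1.863 2.385
endloop
endfacet
facet normal -0.438 0.004 0.899
outer loop
vertex 2.581 2.738 2.198
vertex 2.957 1.863 2.385
vertex 4.618 3.288 3.189
endloop
endfacet
facet normal -0.593 -0.404 -0.697
outer loop
vertex 2.957 1.863 2.385
vertex 3.362 2.432 1.711
vertex 3.738 1.557 1.898
endloop
endfacet
facet normal 0.202 -0.650 0.733
outer loop
vertex 2.957 1.863 2.385
vertex 3.738 1.557 1.898
vertex 4.618 3.288 3.189
endloop
endfacet
facet normal -0.593 -0.404 -0.697
outer loop
vertex 3.738 1.557 1.898
vertex 3.362 2.432 1.711
vertex 4.143 2.126 1.224
endloop
endfacet
facet normal 0.859 -0.504 0.090
outer loop
vertex 3.738 1.557 1.898
vertex 4.143 2.126 1.224
vertex 4.618 3.288 3.189
endloop
endfacet
facet normal -0.593 -0.403 -0.697
outer loop
vertex 4.143 2.126 1.224
vertex 3.362 2.432 1.711
vertex 3.767 3.0 1.038
endloop
endfacet
facet normal 0.875 0.294 -0.385
outer loop
vertex 4.143 2.126 1.224
vertex 3.767 3.0 1.038
vertex 4.618 3.288 3.189
endloop
endfacet

endsolid


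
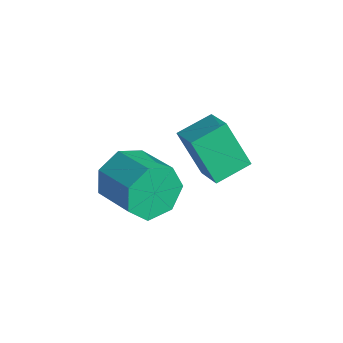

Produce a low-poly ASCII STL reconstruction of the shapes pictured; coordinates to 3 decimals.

solid 
facet normal -0.951 -0.037 -0.305
outer loop
vertex -3.809 -1.782 0.682
vertex -4.123 -1.313 1.603
vertex -3.842 -0.845 0.671
endloop
endfacet
facet normal 0.305 -0.000 -0.952
outer loop
vertex -3.809 -1.782 0.682
vertex -3.842 -0.845 0.671
vertex -2.144 -1.716 1.216
endloop
endfacet
facet normal 0.305 -0.000 -0.952
outer loop
vertex -2.144 -1.716 1.216
vertex -3.842 -0.845 0.671
vertex -2.177 -0.78 1.205
endloop
endfacet
facet normal 0.952 0.037 0.305
outer loop
vertex -2.144 -1.716 1.216
vertex -2.177 -0.78 1.205
vertex -2.457 -1.247 2.137
endloop
endfacet
facet normal -0.951 -0.038 -0.306
outer loop
vertex -3.842 -0.845 0.671
vertex -4.123 -1.313 1.603
vertex -4.087 -0.261 1.361
endloop
endfacet
facet normal 0.163 0.781 -0.603
outer loop
vertex -3.842 -0.845 0.671
vertex -4.087 -0.261 1.361
vertex -2.177 -0.78 1.205
endloop
endfacet
facet normal 0.163 0.780 -0.604
outer loop
vertex -2.177 -0.78 1.205
vertex -4.087 -0.261 1.361
vertex -2.421 -0.195 1.895
endloop
endfacet
facet normal 0.952 0.038 0.305
outer loop
vertex -2.177 -0.78 1.205
vertex -2.421 -0.195 1.895
vertex -2.457 -1.247 2.137
endloop
endfacet
facet normal -0.952 -0.037 -0.304
outer loop
vertex -4.087 -0.261 1.361
vertex -4.123 -1.313 1.603
vertex -4.358 -0.469 2.234
endloop
endfacet
facet normal -0.103 0.974 0.200
outer loop
vertex -4.087 -0.261 1.361
vertex -4.358 -0.469 2.234
vertex -2.421 -0.195 1.895
endloop
endfacet
facet normal -0.103 0.974 0.200
outer loop
vertex -2.421 -0.195 1.895
vertex -4.358 -0.469 2.234
vertex -2.693 -0.403 2.768
endloop
endfacet
facet normal 0.951 0.038 0.305
outer loop
vertex -2.421 -0.195 1.895
vertex -2.693 -0.403 2.768
vertex -2.457 -1.247 2.137
endloop
endfacet
facet normal -0.952 -0.037 -0.305
outer loop
vertex -4.358 -0.469 2.234
vertex -4.123 -1.313 1.603
vertex -4.452 -1.312 2.631
endloop
endfacet
facet normal -0.291 0.434 0.853
outer loop
vertex -4.358 -0.469 2.234
vertex -4.452 -1.312 2.631
vertex -2.693 -0.403 2.768
endloop
endfacet
facet normal -0.291 0.434 0.853
outer loop
vertex -2.693 -0.403 2.768
vertex -4.452 -1.312 2.631
vertex -2.787 -1.246 3.165
endloop
endfacet
facet normal 0.951 0.038 0.305
outer loop
vertex -2.693 -0.403 2.768
vertex -2.787 -1.246 3.165
vertex -2.457 -1.247 2.137
endloop
endfacet
facet normal -0.952 -0.038 -0.305
outer loop
vertex -4.452 -1.312 2.631
vertex -4.123 -1.313 1.603
vertex -4.298 -2.156 2.254
endloop
endfacet
facet normal -0.260 -0.433 0.863
outer loop
vertex -4.452 -1.312 2.631
vertex -4.298 -2.156 2.254
vertex -2.787 -1.246 3.165
endloop
endfacet
facet normal -0.260 -0.432 0.863
outer loop
vertex -2.787 -1.246 3.165
vertex -4.298 -2.156 2.254
vertex -2.633 -2.09 2.789
endloop
endfacet
facet normal 0.951 0.038 0.305
outer loop
vertex -2.787 -1.246 3.165
vertex -2.633 -2.09 2.789
vertex -2.457 -1.247 2.137
endloop
endfacet
facet normal -0.952 -0.038 -0.305
outer loop
vertex -4.298 -2.156 2.254
vertex -4.123 -1.313 1.603
vertex -4.012 -2.365 1.387
endloop
endfacet
facet normal -0.033 -0.974 0.224
outer loop
vertex -4.298 -2.156 2.254
vertex -4.012 -2.365 1.387
vertex -2.633 -2.09 2.789
endloop
endfacet
facet normal -0.034 -0.974 0.224
outer loop
vertex -2.633 -2.09 2.789
vertex -4.012 -2.365 1.387
vertex -2.347 -2.3 1.921
endloop
endfacet
facet normal 0.952 0.037 0.305
outer loop
vertex -2.633 -2.09 2.789
vertex -2.347 -2.3 1.921
vertex -2.457 -1.247 2.137
endloop
endfacet
facet normal -0.952 -0.038 -0.305
outer loop
vertex -4.012 -2.365 1.387
vertex -4.123 -1.313 1.603
vertex -3.809 -1.782 0.682
endloop
endfacet
facet normal 0.218 -0.782 -0.584
outer loop
vertex -4.012 -2.365 1.387
vertex -3.809 -1.782 0.682
vertex -2.347 -2.3 1.921
endloop
endfacet
facet normal 0.218 -0.781 -0.584
outer loop
vertex -2.347 -2.3 1.921
vertex -3.809 -1.782 0.682
vertex -2.144 -1.716 1.216
endloop
endfacet
facet normal 0.952 0.037 0.305
outer loop
vertex -2.347 -2.3 1.921
vertex -2.144 -1.716 1.216
vertex -2.457 -1.247 2.137
endloop
endfacet
facet normal -0.505 -0.183 0.844
outer loop
vertex -3.902 1.114 2.103
vertex -3.822 2.459 2.443
vertex -5.082 1.35 1.448
endloop
endfacet
facet normal -0.057 -0.968 -0.245
outer loop
vertex -4.118 1.701 -0.163
vertex -3.902 1.114 2.103
vertex -5.082 1.35 1.448
endloop
endfacet
facet normal -0.504 -0.184 0.844
outer loop
vertex -5.082 1.35 1.448
vertex -3.822 2.459 2.443
vertex -5.002 2.695 1.789
endloop
endfacet
facet normal -0.861 0.172 -0.478
outer loop
vertex -5.002 2.695 1.789
vertex -4.118 1.701 -0.163
vertex -5.082 1.35 1.448
endloop
endfacet
facet normal 0.861 -0.172 0.478
outer loop
vertex -3.902 1.114 2.103
vertex -2.858 2.81 0.832
vertex -3.822 2.459 2.443
endloop
endfacet
facet normal -0.058 -0.968 -0.245
outer loop
vertex -2.938 1.465 0.491
vertex -3.902 1.114 2.103
vertex -4.118 1.701 -0.163
endloop
endfacet
facet normal 0.861 -0.172 0.478
outer loop
vertex -2.938 1.465 0.491
vertex -2.858 2.81 0.832
vertex -3.902 1.114 2.103
endloop
endfacet
facet normal 0.058 0.968 0.245
outer loop
vertex -3.822 2.459 2.443
vertex -2.858 2.81 0.832
vertex -5.002 2.695 1.789
endloop
endfacet
facet normal -0.861 0.172 -0.478
outer loop
vertex -4.038 3.046 0.177
vertex -4.118 1.701 -0.163
vertex -5.002 2.695 1.789
endloop
endfacet
facet normal 0.057 0.968 0.245
outer loop
vertex -5.002 2.695 1.789
vertex -2.858 2.81 0.832
vertex -4.038 3.046 0.177
endloop
endfacet
facet normal 0.504 0.183 -0.844
outer loop
vertex -4.038 3.046 0.177
vertex -2.938 1.465 0.491
vertex -4.118 1.701 -0.163
endloop
endfacet
facet normal 0.505 0.184 -0.843
outer loop
vertex -2.858 2.81 0.832
vertex -2.938 1.465 0.491
vertex -4.038 3.046 0.177
endloop
endfacet

endsolid


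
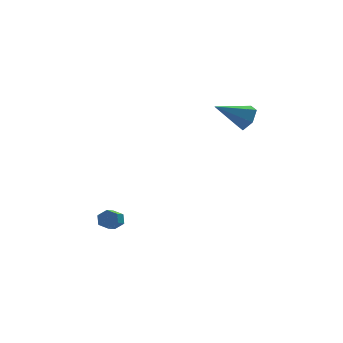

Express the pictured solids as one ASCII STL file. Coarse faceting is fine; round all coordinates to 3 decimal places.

solid 
facet normal 0.861 0.004 -0.508
outer loop
vertex 3.512 3.603 3.684
vertex 3.205 3.163 3.16
vertex 3.163 3.909 3.095
endloop
endfacet
facet normal -0.111 0.853 0.509
outer loop
vertex 3.512 3.603 3.684
vertex 3.163 3.909 3.095
vertex 1.715 3.157 4.04
endloop
endfacet
facet normal 0.861 0.004 -0.508
outer loop
vertex 3.163 3.909 3.095
vertex 3.205 3.163 3.16
vertex 2.856 3.469 2.571
endloop
endfacet
facet normal -0.584 0.757 -0.293
outer loop
vertex 3.163 3.909 3.095
vertex 2.856 3.469 2.571
vertex 1.715 3.157 4.04
endloop
endfacet
facet normal 0.861 0.002 -0.509
outer loop
vertex 2.856 3.469 2.571
vertex 3.205 3.163 3.16
vertex 2.897 2.723 2.637
endloop
endfacet
facet normal -0.776 -0.098 -0.623
outer loop
vertex 2.856 3.469 2.571
vertex 2.897 2.723 2.637
vertex 1.715 3.157 4.04
endloop
endfacet
facet normal 0.861 0.002 -0.509
outer loop
vertex 2.897 2.723 2.637
vertex 3.205 3.163 3.16
vertex 3.246 2.417 3.226
endloop
endfacet
facet normal -0.494 -0.856 -0.152
outer loop
vertex 2.897 2.723 2.637
vertex 3.246 2.417 3.226
vertex 1.715 3.157 4.04
endloop
endfacet
facet normal 0.861 0.002 -0.509
outer loop
vertex 3.246 2.417 3.226
vertex 3.205 3.163 3.16
vertex 3.554 2.857 3.749
endloop
endfacet
facet normal -0.021 -0.759 0.651
outer loop
vertex 3.246 2.417 3.226
vertex 3.554 2.857 3.749
vertex 1.715 3.157 4.04
endloop
endfacet
facet normal 0.861 0.004 -0.508
outer loop
vertex 3.554 2.857 3.749
vertex 3.205 3.163 3.16
vertex 3.512 3.603 3.684
endloop
endfacet
facet normal 0.171 0.095 0.981
outer loop
vertex 3.554 2.857 3.749
vertex 3.512 3.603 3.684
vertex 1.715 3.157 4.04
endloop
endfacet
facet normal 0.437 0.753 -0.491
outer loop
vertex -2.542 2.592 -1.896
vertex -2.95 2.631 -2.199
vertex -2.927 2.9 -1.766
endloop
endfacet
facet normal 0.490 0.261 0.832
outer loop
vertex -2.542 2.592 -1.896
vertex -2.927 2.9 -1.766
vertex -2.981 1.831 -1.399
endloop
endfacet
facet normal 0.490 0.261 0.832
outer loop
vertex -2.981 1.831 -1.399
vertex -2.927 2.9 -1.766
vertex -3.366 2.139 -1.269
endloop
endfacet
facet normal -0.435 -0.752 0.494
outer loop
vertex -2.981 1.831 -1.399
vertex -3.366 2.139 -1.269
vertex -3.39 1.869 -1.701
endloop
endfacet
facet normal 0.434 0.755 -0.492
outer loop
vertex -2.927 2.9 -1.766
vertex -2.95 2.631 -2.199
vertex -3.336 2.938 -2.069
endloop
endfacet
facet normal -0.411 0.653 0.636
outer loop
vertex -2.927 2.9 -1.766
vertex -3.336 2.938 -2.069
vertex -3.366 2.139 -1.269
endloop
endfacet
facet normal -0.410 0.653 0.637
outer loop
vertex -3.366 2.139 -1.269
vertex -3.336 2.938 -2.069
vertex -3.775 2.177 -1.571
endloop
endfacet
facet normal -0.435 -0.752 0.494
outer loop
vertex -3.366 2.139 -1.269
vertex -3.775 2.177 -1.571
vertex -3.39 1.869 -1.701
endloop
endfacet
facet normal 0.434 0.754 -0.493
outer loop
vertex -3.336 2.938 -2.069
vertex -2.95 2.631 -2.199
vertex -3.359 2.669 -2.501
endloop
endfacet
facet normal -0.899 0.391 -0.196
outer loop
vertex -3.336 2.938 -2.069
vertex -3.359 2.669 -2.501
vertex -3.775 2.177 -1.571
endloop
endfacet
facet normal -0.899 0.391 -0.195
outer loop
vertex -3.775 2.177 -1.571
vertex -3.359 2.669 -2.501
vertex -3.798 1.908 -2.004
endloop
endfacet
facet normal -0.437 -0.753 0.491
outer loop
vertex -3.775 2.177 -1.571
vertex -3.798 1.908 -2.004
vertex -3.39 1.869 -1.701
endloop
endfacet
facet normal 0.435 0.752 -0.494
outer loop
vertex -3.359 2.669 -2.501
vertex -2.95 2.631 -2.199
vertex -2.974 2.361 -2.631
endloop
endfacet
facet normal -0.490 -0.261 -0.832
outer loop
vertex -3.359 2.669 -2.501
vertex -2.974 2.361 -2.631
vertex -3.798 1.908 -2.004
endloop
endfacet
facet normal -0.490 -0.261 -0.832
outer loop
vertex -3.798 1.908 -2.004
vertex -2.974 2.361 -2.631
vertex -3.413 1.6 -2.134
endloop
endfacet
facet normal -0.437 -0.753 0.491
outer loop
vertex -3.798 1.908 -2.004
vertex -3.413 1.6 -2.134
vertex -3.39 1.869 -1.701
endloop
endfacet
facet normal 0.435 0.752 -0.494
outer loop
vertex -2.974 2.361 -2.631
vertex -2.95 2.631 -2.199
vertex -2.565 2.323 -2.329
endloop
endfacet
facet normal 0.410 -0.653 -0.637
outer loop
vertex -2.974 2.361 -2.631
vertex -2.565 2.323 -2.329
vertex -3.413 1.6 -2.134
endloop
endfacet
facet normal 0.411 -0.653 -0.636
outer loop
vertex -3.413 1.6 -2.134
vertex -2.565 2.323 -2.329
vertex -3.004 1.562 -1.831
endloop
endfacet
facet normal -0.434 -0.755 0.492
outer loop
vertex -3.413 1.6 -2.134
vertex -3.004 1.562 -1.831
vertex -3.39 1.869 -1.701
endloop
endfacet
facet normal 0.437 0.753 -0.491
outer loop
vertex -2.565 2.323 -2.329
vertex -2.95 2.631 -2.199
vertex -2.542 2.592 -1.896
endloop
endfacet
facet normal 0.899 -0.391 0.195
outer loop
vertex -2.565 2.323 -2.329
vertex -2.542 2.592 -1.896
vertex -3.004 1.562 -1.831
endloop
endfacet
facet normal 0.899 -0.391 0.196
outer loop
vertex -3.004 1.562 -1.831
vertex -2.542 2.592 -1.896
vertex -2.981 1.831 -1.399
endloop
endfacet
facet normal -0.434 -0.754 0.493
outer loop
vertex -3.004 1.562 -1.831
vertex -2.981 1.831 -1.399
vertex -3.39 1.869 -1.701
endloop
endfacet

endsolid


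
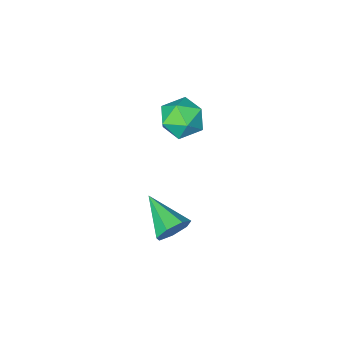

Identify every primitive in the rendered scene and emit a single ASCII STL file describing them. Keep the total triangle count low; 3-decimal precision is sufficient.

solid 
facet normal -0.001 0.928 -0.372
outer loop
vertex 2.598 4.521 1.417
vertex 2.139 4.29 0.843
vertex 1.942 4.567 1.534
endloop
endfacet
facet normal 0.176 0.009 0.984
outer loop
vertex 2.598 4.521 1.417
vertex 1.942 4.567 1.534
vertex 2.141 2.61 1.517
endloop
endfacet
facet normal -0.000 0.928 -0.372
outer loop
vertex 1.942 4.567 1.534
vertex 2.139 4.29 0.843
vertex 1.434 4.405 1.13
endloop
endfacet
facet normal -0.607 -0.069 0.791
outer loop
vertex 1.942 4.567 1.534
vertex 1.434 4.405 1.13
vertex 2.141 2.61 1.517
endloop
endfacet
facet normal -0.001 0.928 -0.373
outer loop
vertex 1.434 4.405 1.13
vertex 2.139 4.29 0.843
vertex 1.458 4.156 0.511
endloop
endfacet
facet normal -0.933 -0.345 0.103
outer loop
vertex 1.434 4.405 1.13
vertex 1.458 4.156 0.511
vertex 2.141 2.61 1.517
endloop
endfacet
facet normal -0.001 0.928 -0.373
outer loop
vertex 1.458 4.156 0.511
vertex 2.139 4.29 0.843
vertex 1.995 4.008 0.141
endloop
endfacet
facet normal -0.556 -0.612 -0.563
outer loop
vertex 1.458 4.156 0.511
vertex 1.995 4.008 0.141
vertex 2.141 2.61 1.517
endloop
endfacet
facet normal -0.000 0.928 -0.373
outer loop
vertex 1.995 4.008 0.141
vertex 2.139 4.29 0.843
vertex 2.64 4.072 0.3
endloop
endfacet
facet normal 0.240 -0.668 -0.704
outer loop
vertex 1.995 4.008 0.141
vertex 2.64 4.072 0.3
vertex 2.141 2.61 1.517
endloop
endfacet
facet normal 0.000 0.928 -0.373
outer loop
vertex 2.64 4.072 0.3
vertex 2.139 4.29 0.843
vertex 2.909 4.3 0.868
endloop
endfacet
facet normal 0.855 -0.471 -0.216
outer loop
vertex 2.64 4.072 0.3
vertex 2.909 4.3 0.868
vertex 2.141 2.61 1.517
endloop
endfacet
facet normal 0.000 0.928 -0.373
outer loop
vertex 2.909 4.3 0.868
vertex 2.139 4.29 0.843
vertex 2.598 4.521 1.417
endloop
endfacet
facet normal 0.827 -0.170 0.537
outer loop
vertex 2.909 4.3 0.868
vertex 2.598 4.521 1.417
vertex 2.141 2.61 1.517
endloop
endfacet
facet normal -0.851 0.524 0.042
outer loop
vertex -2.3 -0.226 0.559
vertex -2.845 -1.119 0.663
vertex -2.493 -0.616 1.517
endloop
endfacet
facet normal -0.306 0.902 0.305
outer loop
vertex -2.3 -0.226 0.559
vertex -2.493 -0.616 1.517
vertex -1.546 -0.218 1.292
endloop
endfacet
facet normal 0.189 0.960 -0.205
outer loop
vertex -2.3 -0.226 0.559
vertex -1.546 -0.218 1.292
vertex -1.312 -0.476 0.3
endloop
endfacet
facet normal -0.049 0.618 -0.784
outer loop
vertex -2.3 -0.226 0.559
vertex -1.312 -0.476 0.3
vertex -2.115 -1.033 -0.089
endloop
endfacet
facet normal -0.692 0.349 -0.632
outer loop
vertex -2.3 -0.226 0.559
vertex -2.115 -1.033 -0.089
vertex -2.845 -1.119 0.663
endloop
endfacet
facet normal -0.023 0.532 0.846
outer loop
vertex -1.546 -0.218 1.292
vertex -2.493 -0.616 1.517
vertex -1.625 -1.107 1.849
endloop
endfacet
facet normal -0.904 -0.079 0.419
outer loop
vertex -2.493 -0.616 1.517
vertex -2.845 -1.119 0.663
vertex -2.428 -1.664 1.46
endloop
endfacet
facet normal -0.648 -0.362 -0.670
outer loop
vertex -2.845 -1.119 0.663
vertex -2.115 -1.033 -0.089
vertex -2.194 -1.922 0.468
endloop
endfacet
facet normal 0.393 0.074 -0.917
outer loop
vertex -2.115 -1.033 -0.089
vertex -1.312 -0.476 0.3
vertex -1.247 -1.524 0.243
endloop
endfacet
facet normal 0.779 0.627 0.021
outer loop
vertex -1.312 -0.476 0.3
vertex -1.546 -0.218 1.292
vertex -0.895 -1.021 1.097
endloop
endfacet
facet normal 0.049 -0.618 0.784
outer loop
vertex -1.44 -1.914 1.201
vertex -1.625 -1.107 1.849
vertex -2.428 -1.664 1.46
endloop
endfacet
facet normal -0.189 -0.960 0.205
outer loop
vertex -1.44 -1.914 1.201
vertex -2.428 -1.664 1.46
vertex -2.194 -1.922 0.468
endloop
endfacet
facet normal 0.306 -0.902 -0.305
outer loop
vertex -1.44 -1.914 1.201
vertex -2.194 -1.922 0.468
vertex -1.247 -1.524 0.243
endloop
endfacet
facet normal 0.851 -0.524 -0.042
outer loop
vertex -1.44 -1.914 1.201
vertex -1.247 -1.524 0.243
vertex -0.895 -1.021 1.097
endloop
endfacet
facet normal 0.692 -0.349 0.632
outer loop
vertex -1.44 -1.914 1.201
vertex -0.895 -1.021 1.097
vertex -1.625 -1.107 1.849
endloop
endfacet
facet normal -0.393 -0.074 0.917
outer loop
vertex -2.428 -1.664 1.46
vertex -1.625 -1.107 1.849
vertex -2.493 -0.616 1.517
endloop
endfacet
facet normal -0.779 -0.627 -0.021
outer loop
vertex -2.194 -1.922 0.468
vertex -2.428 -1.664 1.46
vertex -2.845 -1.119 0.663
endloop
endfacet
facet normal 0.023 -0.532 -0.846
outer loop
vertex -1.247 -1.524 0.243
vertex -2.194 -1.922 0.468
vertex -2.115 -1.033 -0.089
endloop
endfacet
facet normal 0.904 0.079 -0.419
outer loop
vertex -0.895 -1.021 1.097
vertex -1.247 -1.524 0.243
vertex -1.312 -0.476 0.3
endloop
endfacet
facet normal 0.648 0.362 0.670
outer loop
vertex -1.625 -1.107 1.849
vertex -0.895 -1.021 1.097
vertex -1.546 -0.218 1.292
endloop
endfacet

endsolid


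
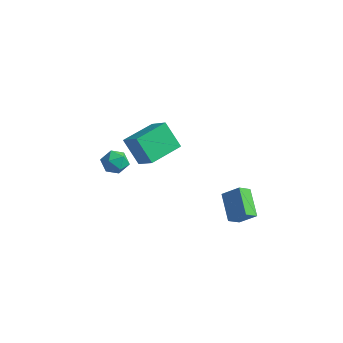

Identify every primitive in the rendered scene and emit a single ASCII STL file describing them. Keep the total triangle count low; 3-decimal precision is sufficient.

solid 
facet normal -0.878 0.034 0.477
outer loop
vertex -4.388 -1.448 -0.497
vertex -4.354 -2.3 -0.374
vertex -4.015 -1.767 0.212
endloop
endfacet
facet normal -0.519 0.643 0.563
outer loop
vertex -4.388 -1.448 -0.497
vertex -4.015 -1.767 0.212
vertex -3.651 -1.107 -0.207
endloop
endfacet
facet normal -0.391 0.917 -0.084
outer loop
vertex -4.388 -1.448 -0.497
vertex -3.651 -1.107 -0.207
vertex -3.764 -1.233 -1.052
endloop
endfacet
facet normal -0.671 0.475 -0.570
outer loop
vertex -4.388 -1.448 -0.497
vertex -3.764 -1.233 -1.052
vertex -4.199 -1.971 -1.155
endloop
endfacet
facet normal -0.972 -0.071 -0.223
outer loop
vertex -4.388 -1.448 -0.497
vertex -4.199 -1.971 -1.155
vertex -4.354 -2.3 -0.374
endloop
endfacet
facet normal 0.108 0.490 0.865
outer loop
vertex -3.651 -1.107 -0.207
vertex -4.015 -1.767 0.212
vertex -3.161 -1.749 0.095
endloop
endfacet
facet normal -0.474 -0.498 0.727
outer loop
vertex -4.015 -1.767 0.212
vertex -4.354 -2.3 -0.374
vertex -3.596 -2.487 -0.008
endloop
endfacet
facet normal -0.625 -0.667 -0.405
outer loop
vertex -4.354 -2.3 -0.374
vertex -4.199 -1.971 -1.155
vertex -3.709 -2.613 -0.853
endloop
endfacet
facet normal -0.137 0.216 -0.967
outer loop
vertex -4.199 -1.971 -1.155
vertex -3.764 -1.233 -1.052
vertex -3.345 -1.953 -1.272
endloop
endfacet
facet normal 0.317 0.931 -0.181
outer loop
vertex -3.764 -1.233 -1.052
vertex -3.651 -1.107 -0.207
vertex -3.006 -1.42 -0.686
endloop
endfacet
facet normal 0.671 -0.475 0.570
outer loop
vertex -2.972 -2.272 -0.563
vertex -3.161 -1.749 0.095
vertex -3.596 -2.487 -0.008
endloop
endfacet
facet normal 0.391 -0.917 0.084
outer loop
vertex -2.972 -2.272 -0.563
vertex -3.596 -2.487 -0.008
vertex -3.709 -2.613 -0.853
endloop
endfacet
facet normal 0.519 -0.643 -0.563
outer loop
vertex -2.972 -2.272 -0.563
vertex -3.709 -2.613 -0.853
vertex -3.345 -1.953 -1.272
endloop
endfacet
facet normal 0.878 -0.034 -0.477
outer loop
vertex -2.972 -2.272 -0.563
vertex -3.345 -1.953 -1.272
vertex -3.006 -1.42 -0.686
endloop
endfacet
facet normal 0.972 0.071 0.223
outer loop
vertex -2.972 -2.272 -0.563
vertex -3.006 -1.42 -0.686
vertex -3.161 -1.749 0.095
endloop
endfacet
facet normal 0.137 -0.216 0.967
outer loop
vertex -3.596 -2.487 -0.008
vertex -3.161 -1.749 0.095
vertex -4.015 -1.767 0.212
endloop
endfacet
facet normal -0.317 -0.931 0.181
outer loop
vertex -3.709 -2.613 -0.853
vertex -3.596 -2.487 -0.008
vertex -4.354 -2.3 -0.374
endloop
endfacet
facet normal -0.108 -0.490 -0.865
outer loop
vertex -3.345 -1.953 -1.272
vertex -3.709 -2.613 -0.853
vertex -4.199 -1.971 -1.155
endloop
endfacet
facet normal 0.474 0.498 -0.727
outer loop
vertex -3.006 -1.42 -0.686
vertex -3.345 -1.953 -1.272
vertex -3.764 -1.233 -1.052
endloop
endfacet
facet normal 0.625 0.667 0.405
outer loop
vertex -3.161 -1.749 0.095
vertex -3.006 -1.42 -0.686
vertex -3.651 -1.107 -0.207
endloop
endfacet
facet normal -0.733 -0.232 -0.639
outer loop
vertex 2.233 -0.139 -1.462
vertex 2.445 0.597 -1.972
vertex 3.404 -1.151 -2.439
endloop
endfacet
facet normal -0.230 -0.800 0.554
outer loop
vertex 4.335 -0.857 -1.628
vertex 2.233 -0.139 -1.462
vertex 3.404 -1.151 -2.439
endloop
endfacet
facet normal -0.734 -0.232 -0.638
outer loop
vertex 3.404 -1.151 -2.439
vertex 2.445 0.597 -1.972
vertex 3.615 -0.415 -2.949
endloop
endfacet
facet normal 0.640 -0.553 -0.534
outer loop
vertex 3.615 -0.415 -2.949
vertex 4.335 -0.857 -1.628
vertex 3.404 -1.151 -2.439
endloop
endfacet
facet normal -0.639 0.554 0.533
outer loop
vertex 2.233 -0.139 -1.462
vertex 3.376 0.891 -1.161
vertex 2.445 0.597 -1.972
endloop
endfacet
facet normal -0.230 -0.800 0.554
outer loop
vertex 3.165 0.155 -0.651
vertex 2.233 -0.139 -1.462
vertex 4.335 -0.857 -1.628
endloop
endfacet
facet normal -0.639 0.553 0.534
outer loop
vertex 3.165 0.155 -0.651
vertex 3.376 0.891 -1.161
vertex 2.233 -0.139 -1.462
endloop
endfacet
facet normal 0.230 0.800 -0.554
outer loop
vertex 2.445 0.597 -1.972
vertex 3.376 0.891 -1.161
vertex 3.615 -0.415 -2.949
endloop
endfacet
facet normal 0.639 -0.554 -0.534
outer loop
vertex 4.547 -0.121 -2.138
vertex 4.335 -0.857 -1.628
vertex 3.615 -0.415 -2.949
endloop
endfacet
facet normal 0.230 0.800 -0.554
outer loop
vertex 3.615 -0.415 -2.949
vertex 3.376 0.891 -1.161
vertex 4.547 -0.121 -2.138
endloop
endfacet
facet normal 0.734 0.231 0.639
outer loop
vertex 4.547 -0.121 -2.138
vertex 3.165 0.155 -0.651
vertex 4.335 -0.857 -1.628
endloop
endfacet
facet normal 0.734 0.232 0.639
outer loop
vertex 3.376 0.891 -1.161
vertex 3.165 0.155 -0.651
vertex 4.547 -0.121 -2.138
endloop
endfacet
facet normal -0.793 0.212 -0.571
outer loop
vertex -1.968 -3.236 2.944
vertex -1.603 -1.213 3.188
vertex -0.935 -3.249 1.506
endloop
endfacet
facet normal -0.176 -0.977 -0.117
outer loop
vertex 0.183 -3.547 2.312
vertex -1.968 -3.236 2.944
vertex -0.935 -3.249 1.506
endloop
endfacet
facet normal -0.793 0.212 -0.571
outer loop
vertex -0.935 -3.249 1.506
vertex -1.603 -1.213 3.188
vertex -0.571 -1.226 1.75
endloop
endfacet
facet normal 0.584 -0.007 -0.812
outer loop
vertex -0.571 -1.226 1.75
vertex 0.183 -3.547 2.312
vertex -0.935 -3.249 1.506
endloop
endfacet
facet normal -0.583 0.007 0.812
outer loop
vertex -1.968 -3.236 2.944
vertex -0.485 -1.511 3.994
vertex -1.603 -1.213 3.188
endloop
endfacet
facet normal -0.176 -0.977 -0.117
outer loop
vertex -0.849 -3.534 3.75
vertex -1.968 -3.236 2.944
vertex 0.183 -3.547 2.312
endloop
endfacet
facet normal -0.583 0.007 0.812
outer loop
vertex -0.849 -3.534 3.75
vertex -0.485 -1.511 3.994
vertex -1.968 -3.236 2.944
endloop
endfacet
facet normal 0.176 0.977 0.117
outer loop
vertex -1.603 -1.213 3.188
vertex -0.485 -1.511 3.994
vertex -0.571 -1.226 1.75
endloop
endfacet
facet normal 0.583 -0.007 -0.812
outer loop
vertex 0.548 -1.524 2.556
vertex 0.183 -3.547 2.312
vertex -0.571 -1.226 1.75
endloop
endfacet
facet normal 0.176 0.977 0.117
outer loop
vertex -0.571 -1.226 1.75
vertex -0.485 -1.511 3.994
vertex 0.548 -1.524 2.556
endloop
endfacet
facet normal 0.793 -0.212 0.571
outer loop
vertex 0.548 -1.524 2.556
vertex -0.849 -3.534 3.75
vertex 0.183 -3.547 2.312
endloop
endfacet
facet normal 0.793 -0.212 0.571
outer loop
vertex -0.485 -1.511 3.994
vertex -0.849 -3.534 3.75
vertex 0.548 -1.524 2.556
endloop
endfacet

endsolid


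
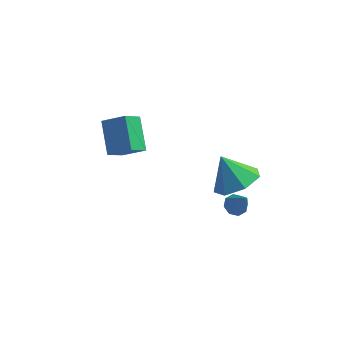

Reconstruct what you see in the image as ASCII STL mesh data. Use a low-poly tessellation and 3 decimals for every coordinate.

solid 
facet normal -0.349 0.387 -0.853
outer loop
vertex 3.221 -1.29 1.713
vertex 2.785 -1.168 1.947
vertex 3.231 -0.933 1.871
endloop
endfacet
facet normal 0.999 -0.005 -0.051
outer loop
vertex 3.221 -1.29 1.713
vertex 3.231 -0.933 1.871
vertex 3.295 -1.732 3.193
endloop
endfacet
facet normal -0.349 0.386 -0.854
outer loop
vertex 3.231 -0.933 1.871
vertex 2.785 -1.168 1.947
vertex 2.98 -0.713 2.073
endloop
endfacet
facet normal 0.756 0.576 0.312
outer loop
vertex 3.231 -0.933 1.871
vertex 2.98 -0.713 2.073
vertex 3.295 -1.732 3.193
endloop
endfacet
facet normal -0.350 0.386 -0.853
outer loop
vertex 2.98 -0.713 2.073
vertex 2.785 -1.168 1.947
vertex 2.614 -0.76 2.202
endloop
endfacet
facet normal 0.131 0.751 0.647
outer loop
vertex 2.98 -0.713 2.073
vertex 2.614 -0.76 2.202
vertex 3.295 -1.732 3.193
endloop
endfacet
facet normal -0.348 0.388 -0.854
outer loop
vertex 2.614 -0.76 2.202
vertex 2.785 -1.168 1.947
vertex 2.348 -1.045 2.181
endloop
endfacet
facet normal -0.506 0.416 0.756
outer loop
vertex 2.614 -0.76 2.202
vertex 2.348 -1.045 2.181
vertex 3.295 -1.732 3.193
endloop
endfacet
facet normal -0.349 0.385 -0.854
outer loop
vertex 2.348 -1.045 2.181
vertex 2.785 -1.168 1.947
vertex 2.339 -1.402 2.024
endloop
endfacet
facet normal -0.784 -0.233 0.575
outer loop
vertex 2.348 -1.045 2.181
vertex 2.339 -1.402 2.024
vertex 3.295 -1.732 3.193
endloop
endfacet
facet normal -0.350 0.387 -0.853
outer loop
vertex 2.339 -1.402 2.024
vertex 2.785 -1.168 1.947
vertex 2.59 -1.622 1.821
endloop
endfacet
facet normal -0.541 -0.814 0.213
outer loop
vertex 2.339 -1.402 2.024
vertex 2.59 -1.622 1.821
vertex 3.295 -1.732 3.193
endloop
endfacet
facet normal -0.350 0.387 -0.853
outer loop
vertex 2.59 -1.622 1.821
vertex 2.785 -1.168 1.947
vertex 2.956 -1.575 1.692
endloop
endfacet
facet normal 0.084 -0.989 -0.122
outer loop
vertex 2.59 -1.622 1.821
vertex 2.956 -1.575 1.692
vertex 3.295 -1.732 3.193
endloop
endfacet
facet normal -0.349 0.388 -0.853
outer loop
vertex 2.956 -1.575 1.692
vertex 2.785 -1.168 1.947
vertex 3.221 -1.29 1.713
endloop
endfacet
facet normal 0.721 -0.653 -0.231
outer loop
vertex 2.956 -1.575 1.692
vertex 3.221 -1.29 1.713
vertex 3.295 -1.732 3.193
endloop
endfacet
facet normal 0.510 -0.266 -0.818
outer loop
vertex 3.265 1.64 1.432
vertex 2.56 0.843 1.251
vertex 2.527 1.863 0.899
endloop
endfacet
facet normal 0.010 0.927 0.374
outer loop
vertex 3.265 1.64 1.432
vertex 2.527 1.863 0.899
vertex 1.8 1.237 2.469
endloop
endfacet
facet normal 0.510 -0.266 -0.818
outer loop
vertex 2.527 1.863 0.899
vertex 2.56 0.843 1.251
vertex 1.814 1.318 0.631
endloop
endfacet
facet normal -0.614 0.789 0.030
outer loop
vertex 2.527 1.863 0.899
vertex 1.814 1.318 0.631
vertex 1.8 1.237 2.469
endloop
endfacet
facet normal 0.511 -0.264 -0.818
outer loop
vertex 1.814 1.318 0.631
vertex 2.56 0.843 1.251
vertex 1.663 0.414 0.829
endloop
endfacet
facet normal -0.986 0.165 -0.000
outer loop
vertex 1.814 1.318 0.631
vertex 1.663 0.414 0.829
vertex 1.8 1.237 2.469
endloop
endfacet
facet normal 0.511 -0.265 -0.818
outer loop
vertex 1.663 0.414 0.829
vertex 2.56 0.843 1.251
vertex 2.187 -0.167 1.345
endloop
endfacet
facet normal -0.826 -0.473 0.306
outer loop
vertex 1.663 0.414 0.829
vertex 2.187 -0.167 1.345
vertex 1.8 1.237 2.469
endloop
endfacet
facet normal 0.510 -0.264 -0.819
outer loop
vertex 2.187 -0.167 1.345
vertex 2.56 0.843 1.251
vertex 2.993 0.012 1.789
endloop
endfacet
facet normal -0.253 -0.646 0.720
outer loop
vertex 2.187 -0.167 1.345
vertex 2.993 0.012 1.789
vertex 1.8 1.237 2.469
endloop
endfacet
facet normal 0.510 -0.264 -0.818
outer loop
vertex 2.993 0.012 1.789
vertex 2.56 0.843 1.251
vertex 3.472 0.817 1.828
endloop
endfacet
facet normal 0.300 -0.223 0.928
outer loop
vertex 2.993 0.012 1.789
vertex 3.472 0.817 1.828
vertex 1.8 1.237 2.469
endloop
endfacet
facet normal 0.510 -0.265 -0.818
outer loop
vertex 3.472 0.817 1.828
vertex 2.56 0.843 1.251
vertex 3.265 1.64 1.432
endloop
endfacet
facet normal 0.417 0.477 0.774
outer loop
vertex 3.472 0.817 1.828
vertex 3.265 1.64 1.432
vertex 1.8 1.237 2.469
endloop
endfacet
facet normal -0.866 0.036 -0.498
outer loop
vertex -3.314 2.147 3.016
vertex -2.854 2.891 2.269
vertex -2.82 0.89 2.067
endloop
endfacet
facet normal -0.400 -0.647 0.649
outer loop
vertex -1.806 0.849 2.651
vertex -3.314 2.147 3.016
vertex -2.82 0.89 2.067
endloop
endfacet
facet normal -0.866 0.036 -0.499
outer loop
vertex -2.82 0.89 2.067
vertex -2.854 2.891 2.269
vertex -2.359 1.635 1.321
endloop
endfacet
facet normal 0.300 -0.761 -0.575
outer loop
vertex -2.359 1.635 1.321
vertex -1.806 0.849 2.651
vertex -2.82 0.89 2.067
endloop
endfacet
facet normal -0.300 0.762 0.574
outer loop
vertex -3.314 2.147 3.016
vertex -1.84 2.85 2.853
vertex -2.854 2.891 2.269
endloop
endfacet
facet normal -0.400 -0.647 0.649
outer loop
vertex -2.301 2.105 3.599
vertex -3.314 2.147 3.016
vertex -1.806 0.849 2.651
endloop
endfacet
facet normal -0.299 0.761 0.575
outer loop
vertex -2.301 2.105 3.599
vertex -1.84 2.85 2.853
vertex -3.314 2.147 3.016
endloop
endfacet
facet normal 0.400 0.647 -0.649
outer loop
vertex -2.854 2.891 2.269
vertex -1.84 2.85 2.853
vertex -2.359 1.635 1.321
endloop
endfacet
facet normal 0.299 -0.762 -0.575
outer loop
vertex -1.346 1.593 1.904
vertex -1.806 0.849 2.651
vertex -2.359 1.635 1.321
endloop
endfacet
facet normal 0.400 0.647 -0.649
outer loop
vertex -2.359 1.635 1.321
vertex -1.84 2.85 2.853
vertex -1.346 1.593 1.904
endloop
endfacet
facet normal 0.866 -0.035 0.499
outer loop
vertex -1.346 1.593 1.904
vertex -2.301 2.105 3.599
vertex -1.806 0.849 2.651
endloop
endfacet
facet normal 0.866 -0.036 0.499
outer loop
vertex -1.84 2.85 2.853
vertex -2.301 2.105 3.599
vertex -1.346 1.593 1.904
endloop
endfacet

endsolid


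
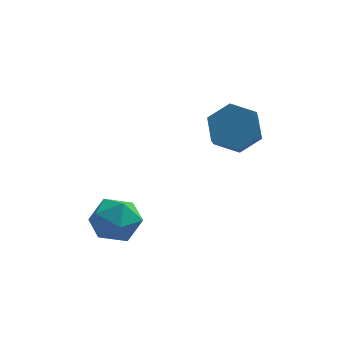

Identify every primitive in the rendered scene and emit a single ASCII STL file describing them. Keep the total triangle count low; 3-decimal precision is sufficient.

solid 
facet normal -0.006 0.791 -0.611
outer loop
vertex 3.105 2.905 3.534
vertex 2.293 2.475 2.986
vertex 2.096 3.117 3.819
endloop
endfacet
facet normal 0.332 0.578 0.745
outer loop
vertex 3.105 2.905 3.534
vertex 2.096 3.117 3.819
vertex 3.119 1.315 4.762
endloop
endfacet
facet normal 0.331 0.578 0.746
outer loop
vertex 3.119 1.315 4.762
vertex 2.096 3.117 3.819
vertex 2.109 1.526 5.047
endloop
endfacet
facet normal 0.007 -0.792 0.611
outer loop
vertex 3.119 1.315 4.762
vertex 2.109 1.526 5.047
vertex 2.307 0.885 4.214
endloop
endfacet
facet normal -0.006 0.791 -0.611
outer loop
vertex 2.096 3.117 3.819
vertex 2.293 2.475 2.986
vertex 1.284 2.687 3.271
endloop
endfacet
facet normal -0.651 0.460 0.603
outer loop
vertex 2.096 3.117 3.819
vertex 1.284 2.687 3.271
vertex 2.109 1.526 5.047
endloop
endfacet
facet normal -0.651 0.460 0.603
outer loop
vertex 2.109 1.526 5.047
vertex 1.284 2.687 3.271
vertex 1.297 1.096 4.499
endloop
endfacet
facet normal 0.007 -0.792 0.611
outer loop
vertex 2.109 1.526 5.047
vertex 1.297 1.096 4.499
vertex 2.307 0.885 4.214
endloop
endfacet
facet normal -0.006 0.791 -0.611
outer loop
vertex 1.284 2.687 3.271
vertex 2.293 2.475 2.986
vertex 1.481 2.045 2.438
endloop
endfacet
facet normal -0.983 -0.118 -0.142
outer loop
vertex 1.284 2.687 3.271
vertex 1.481 2.045 2.438
vertex 1.297 1.096 4.499
endloop
endfacet
facet normal -0.983 -0.119 -0.142
outer loop
vertex 1.297 1.096 4.499
vertex 1.481 2.045 2.438
vertex 1.495 0.455 3.666
endloop
endfacet
facet normal 0.007 -0.792 0.611
outer loop
vertex 1.297 1.096 4.499
vertex 1.495 0.455 3.666
vertex 2.307 0.885 4.214
endloop
endfacet
facet normal -0.007 0.792 -0.611
outer loop
vertex 1.481 2.045 2.438
vertex 2.293 2.475 2.986
vertex 2.491 1.834 2.153
endloop
endfacet
facet normal -0.331 -0.579 -0.745
outer loop
vertex 1.481 2.045 2.438
vertex 2.491 1.834 2.153
vertex 1.495 0.455 3.666
endloop
endfacet
facet normal -0.332 -0.578 -0.745
outer loop
vertex 1.495 0.455 3.666
vertex 2.491 1.834 2.153
vertex 2.504 0.243 3.381
endloop
endfacet
facet normal 0.006 -0.791 0.611
outer loop
vertex 1.495 0.455 3.666
vertex 2.504 0.243 3.381
vertex 2.307 0.885 4.214
endloop
endfacet
facet normal -0.007 0.792 -0.611
outer loop
vertex 2.491 1.834 2.153
vertex 2.293 2.475 2.986
vertex 3.303 2.264 2.701
endloop
endfacet
facet normal 0.651 -0.460 -0.603
outer loop
vertex 2.491 1.834 2.153
vertex 3.303 2.264 2.701
vertex 2.504 0.243 3.381
endloop
endfacet
facet normal 0.651 -0.460 -0.603
outer loop
vertex 2.504 0.243 3.381
vertex 3.303 2.264 2.701
vertex 3.316 0.673 3.929
endloop
endfacet
facet normal 0.006 -0.791 0.611
outer loop
vertex 2.504 0.243 3.381
vertex 3.316 0.673 3.929
vertex 2.307 0.885 4.214
endloop
endfacet
facet normal -0.007 0.792 -0.611
outer loop
vertex 3.303 2.264 2.701
vertex 2.293 2.475 2.986
vertex 3.105 2.905 3.534
endloop
endfacet
facet normal 0.983 0.118 0.143
outer loop
vertex 3.303 2.264 2.701
vertex 3.105 2.905 3.534
vertex 3.316 0.673 3.929
endloop
endfacet
facet normal 0.983 0.118 0.142
outer loop
vertex 3.316 0.673 3.929
vertex 3.105 2.905 3.534
vertex 3.119 1.315 4.762
endloop
endfacet
facet normal 0.006 -0.791 0.611
outer loop
vertex 3.316 0.673 3.929
vertex 3.119 1.315 4.762
vertex 2.307 0.885 4.214
endloop
endfacet
facet normal -0.094 0.942 0.322
outer loop
vertex -2.182 -0.207 -0.113
vertex -2.404 -0.58 0.914
vertex -1.351 -0.372 0.612
endloop
endfacet
facet normal 0.370 0.903 -0.219
outer loop
vertex -2.182 -0.207 -0.113
vertex -1.351 -0.372 0.612
vertex -1.231 -0.679 -0.453
endloop
endfacet
facet normal 0.030 0.623 -0.781
outer loop
vertex -2.182 -0.207 -0.113
vertex -1.231 -0.679 -0.453
vertex -2.21 -1.078 -0.809
endloop
endfacet
facet normal -0.644 0.490 -0.588
outer loop
vertex -2.182 -0.207 -0.113
vertex -2.21 -1.078 -0.809
vertex -2.934 -1.016 0.036
endloop
endfacet
facet normal -0.721 0.687 0.094
outer loop
vertex -2.182 -0.207 -0.113
vertex -2.934 -1.016 0.036
vertex -2.404 -0.58 0.914
endloop
endfacet
facet normal 0.891 0.452 -0.030
outer loop
vertex -1.231 -0.679 -0.453
vertex -1.351 -0.372 0.612
vertex -0.866 -1.344 0.364
endloop
endfacet
facet normal 0.140 0.517 0.844
outer loop
vertex -1.351 -0.372 0.612
vertex -2.404 -0.58 0.914
vertex -1.59 -1.282 1.209
endloop
endfacet
facet normal -0.874 0.105 0.475
outer loop
vertex -2.404 -0.58 0.914
vertex -2.934 -1.016 0.036
vertex -2.569 -1.681 0.853
endloop
endfacet
facet normal -0.749 -0.214 -0.626
outer loop
vertex -2.934 -1.016 0.036
vertex -2.21 -1.078 -0.809
vertex -2.449 -1.988 -0.212
endloop
endfacet
facet normal 0.341 0.001 -0.940
outer loop
vertex -2.21 -1.078 -0.809
vertex -1.231 -0.679 -0.453
vertex -1.396 -1.78 -0.514
endloop
endfacet
facet normal 0.644 -0.490 0.588
outer loop
vertex -1.618 -2.153 0.513
vertex -0.866 -1.344 0.364
vertex -1.59 -1.282 1.209
endloop
endfacet
facet normal -0.030 -0.623 0.781
outer loop
vertex -1.618 -2.153 0.513
vertex -1.59 -1.282 1.209
vertex -2.569 -1.681 0.853
endloop
endfacet
facet normal -0.370 -0.903 0.219
outer loop
vertex -1.618 -2.153 0.513
vertex -2.569 -1.681 0.853
vertex -2.449 -1.988 -0.212
endloop
endfacet
facet normal 0.094 -0.942 -0.322
outer loop
vertex -1.618 -2.153 0.513
vertex -2.449 -1.988 -0.212
vertex -1.396 -1.78 -0.514
endloop
endfacet
facet normal 0.721 -0.687 -0.094
outer loop
vertex -1.618 -2.153 0.513
vertex -1.396 -1.78 -0.514
vertex -0.866 -1.344 0.364
endloop
endfacet
facet normal 0.749 0.214 0.626
outer loop
vertex -1.59 -1.282 1.209
vertex -0.866 -1.344 0.364
vertex -1.351 -0.372 0.612
endloop
endfacet
facet normal -0.341 -0.001 0.940
outer loop
vertex -2.569 -1.681 0.853
vertex -1.59 -1.282 1.209
vertex -2.404 -0.58 0.914
endloop
endfacet
facet normal -0.891 -0.452 0.030
outer loop
vertex -2.449 -1.988 -0.212
vertex -2.569 -1.681 0.853
vertex -2.934 -1.016 0.036
endloop
endfacet
facet normal -0.140 -0.517 -0.844
outer loop
vertex -1.396 -1.78 -0.514
vertex -2.449 -1.988 -0.212
vertex -2.21 -1.078 -0.809
endloop
endfacet
facet normal 0.874 -0.105 -0.475
outer loop
vertex -0.866 -1.344 0.364
vertex -1.396 -1.78 -0.514
vertex -1.231 -0.679 -0.453
endloop
endfacet

endsolid
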